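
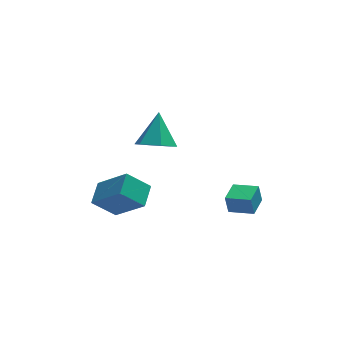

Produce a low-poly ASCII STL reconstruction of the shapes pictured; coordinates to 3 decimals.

solid 
facet normal -0.547 0.519 -0.657
outer loop
vertex -3.958 2.221 -2.284
vertex -3.463 3.285 -1.856
vertex -2.874 2.114 -3.271
endloop
endfacet
facet normal -0.396 -0.852 -0.343
outer loop
vertex -1.737 1.035 -1.904
vertex -3.958 2.221 -2.284
vertex -2.874 2.114 -3.271
endloop
endfacet
facet normal -0.547 0.519 -0.657
outer loop
vertex -2.874 2.114 -3.271
vertex -3.463 3.285 -1.856
vertex -2.379 3.178 -2.843
endloop
endfacet
facet normal 0.738 -0.073 -0.671
outer loop
vertex -2.379 3.178 -2.843
vertex -1.737 1.035 -1.904
vertex -2.874 2.114 -3.271
endloop
endfacet
facet normal -0.738 0.073 0.671
outer loop
vertex -3.958 2.221 -2.284
vertex -2.326 2.206 -0.489
vertex -3.463 3.285 -1.856
endloop
endfacet
facet normal -0.396 -0.852 -0.343
outer loop
vertex -2.821 1.142 -0.917
vertex -3.958 2.221 -2.284
vertex -1.737 1.035 -1.904
endloop
endfacet
facet normal -0.738 0.073 0.671
outer loop
vertex -2.821 1.142 -0.917
vertex -2.326 2.206 -0.489
vertex -3.958 2.221 -2.284
endloop
endfacet
facet normal 0.396 0.852 0.343
outer loop
vertex -3.463 3.285 -1.856
vertex -2.326 2.206 -0.489
vertex -2.379 3.178 -2.843
endloop
endfacet
facet normal 0.738 -0.073 -0.671
outer loop
vertex -1.242 2.099 -1.476
vertex -1.737 1.035 -1.904
vertex -2.379 3.178 -2.843
endloop
endfacet
facet normal 0.396 0.852 0.343
outer loop
vertex -2.379 3.178 -2.843
vertex -2.326 2.206 -0.489
vertex -1.242 2.099 -1.476
endloop
endfacet
facet normal 0.547 -0.519 0.657
outer loop
vertex -1.242 2.099 -1.476
vertex -2.821 1.142 -0.917
vertex -1.737 1.035 -1.904
endloop
endfacet
facet normal 0.547 -0.519 0.657
outer loop
vertex -2.326 2.206 -0.489
vertex -2.821 1.142 -0.917
vertex -1.242 2.099 -1.476
endloop
endfacet
facet normal -0.205 -0.608 -0.767
outer loop
vertex -0.59 0.657 2.341
vertex -1.36 0.327 2.809
vertex -1.441 1.087 2.228
endloop
endfacet
facet normal 0.463 0.853 -0.242
outer loop
vertex -0.59 0.657 2.341
vertex -1.441 1.087 2.228
vertex -1.0 1.393 4.151
endloop
endfacet
facet normal -0.206 -0.608 -0.767
outer loop
vertex -1.441 1.087 2.228
vertex -1.36 0.327 2.809
vertex -2.211 0.757 2.697
endloop
endfacet
facet normal -0.418 0.907 -0.048
outer loop
vertex -1.441 1.087 2.228
vertex -2.211 0.757 2.697
vertex -1.0 1.393 4.151
endloop
endfacet
facet normal -0.206 -0.608 -0.767
outer loop
vertex -2.211 0.757 2.697
vertex -1.36 0.327 2.809
vertex -2.13 -0.003 3.278
endloop
endfacet
facet normal -0.792 0.315 0.522
outer loop
vertex -2.211 0.757 2.697
vertex -2.13 -0.003 3.278
vertex -1.0 1.393 4.151
endloop
endfacet
facet normal -0.205 -0.609 -0.766
outer loop
vertex -2.13 -0.003 3.278
vertex -1.36 0.327 2.809
vertex -1.279 -0.432 3.391
endloop
endfacet
facet normal -0.286 -0.331 0.899
outer loop
vertex -2.13 -0.003 3.278
vertex -1.279 -0.432 3.391
vertex -1.0 1.393 4.151
endloop
endfacet
facet normal -0.205 -0.609 -0.766
outer loop
vertex -1.279 -0.432 3.391
vertex -1.36 0.327 2.809
vertex -0.509 -0.102 2.922
endloop
endfacet
facet normal 0.595 -0.385 0.706
outer loop
vertex -1.279 -0.432 3.391
vertex -0.509 -0.102 2.922
vertex -1.0 1.393 4.151
endloop
endfacet
facet normal -0.205 -0.609 -0.767
outer loop
vertex -0.509 -0.102 2.922
vertex -1.36 0.327 2.809
vertex -0.59 0.657 2.341
endloop
endfacet
facet normal 0.969 0.207 0.135
outer loop
vertex -0.509 -0.102 2.922
vertex -0.59 0.657 2.341
vertex -1.0 1.393 4.151
endloop
endfacet
facet normal -0.523 -0.852 -0.019
outer loop
vertex 2.648 -0.792 -0.722
vertex 1.635 -0.165 -0.935
vertex 2.798 -0.863 -1.647
endloop
endfacet
facet normal 0.837 -0.518 0.176
outer loop
vertex 3.405 0.125 -1.625
vertex 2.648 -0.792 -0.722
vertex 2.798 -0.863 -1.647
endloop
endfacet
facet normal -0.523 -0.852 -0.018
outer loop
vertex 2.798 -0.863 -1.647
vertex 1.635 -0.165 -0.935
vertex 1.785 -0.237 -1.86
endloop
endfacet
facet normal 0.160 -0.076 -0.984
outer loop
vertex 1.785 -0.237 -1.86
vertex 3.405 0.125 -1.625
vertex 2.798 -0.863 -1.647
endloop
endfacet
facet normal -0.160 0.076 0.984
outer loop
vertex 2.648 -0.792 -0.722
vertex 2.242 0.823 -0.913
vertex 1.635 -0.165 -0.935
endloop
endfacet
facet normal 0.837 -0.518 0.176
outer loop
vertex 3.255 0.197 -0.7
vertex 2.648 -0.792 -0.722
vertex 3.405 0.125 -1.625
endloop
endfacet
facet normal -0.160 0.076 0.984
outer loop
vertex 3.255 0.197 -0.7
vertex 2.242 0.823 -0.913
vertex 2.648 -0.792 -0.722
endloop
endfacet
facet normal -0.837 0.518 -0.176
outer loop
vertex 1.635 -0.165 -0.935
vertex 2.242 0.823 -0.913
vertex 1.785 -0.237 -1.86
endloop
endfacet
facet normal 0.160 -0.076 -0.984
outer loop
vertex 2.392 0.752 -1.838
vertex 3.405 0.125 -1.625
vertex 1.785 -0.237 -1.86
endloop
endfacet
facet normal -0.837 0.518 -0.176
outer loop
vertex 1.785 -0.237 -1.86
vertex 2.242 0.823 -0.913
vertex 2.392 0.752 -1.838
endloop
endfacet
facet normal 0.523 0.852 0.019
outer loop
vertex 2.392 0.752 -1.838
vertex 3.255 0.197 -0.7
vertex 3.405 0.125 -1.625
endloop
endfacet
facet normal 0.523 0.852 0.019
outer loop
vertex 2.242 0.823 -0.913
vertex 3.255 0.197 -0.7
vertex 2.392 0.752 -1.838
endloop
endfacet

endsolid


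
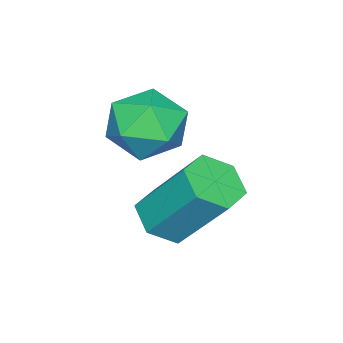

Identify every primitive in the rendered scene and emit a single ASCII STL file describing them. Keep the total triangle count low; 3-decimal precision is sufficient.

solid 
facet normal 0.025 -0.606 -0.795
outer loop
vertex -2.17 2.478 -3.472
vertex -2.472 2.858 -3.771
vertex -1.903 2.883 -3.772
endloop
endfacet
facet normal 0.883 -0.360 0.301
outer loop
vertex -2.17 2.478 -3.472
vertex -1.903 2.883 -3.772
vertex -2.205 3.362 -2.311
endloop
endfacet
facet normal 0.883 -0.360 0.301
outer loop
vertex -2.205 3.362 -2.311
vertex -1.903 2.883 -3.772
vertex -1.938 3.766 -2.611
endloop
endfacet
facet normal -0.023 0.606 0.795
outer loop
vertex -2.205 3.362 -2.311
vertex -1.938 3.766 -2.611
vertex -2.508 3.742 -2.609
endloop
endfacet
facet normal 0.025 -0.604 -0.796
outer loop
vertex -1.903 2.883 -3.772
vertex -2.472 2.858 -3.771
vertex -2.205 3.263 -4.07
endloop
endfacet
facet normal 0.848 0.434 -0.305
outer loop
vertex -1.903 2.883 -3.772
vertex -2.205 3.263 -4.07
vertex -1.938 3.766 -2.611
endloop
endfacet
facet normal 0.848 0.434 -0.305
outer loop
vertex -1.938 3.766 -2.611
vertex -2.205 3.263 -4.07
vertex -2.24 4.146 -2.909
endloop
endfacet
facet normal -0.023 0.606 0.795
outer loop
vertex -1.938 3.766 -2.611
vertex -2.24 4.146 -2.909
vertex -2.508 3.742 -2.609
endloop
endfacet
facet normal 0.025 -0.604 -0.796
outer loop
vertex -2.205 3.263 -4.07
vertex -2.472 2.858 -3.771
vertex -2.775 3.238 -4.069
endloop
endfacet
facet normal -0.036 0.795 -0.606
outer loop
vertex -2.205 3.263 -4.07
vertex -2.775 3.238 -4.069
vertex -2.24 4.146 -2.909
endloop
endfacet
facet normal -0.035 0.795 -0.606
outer loop
vertex -2.24 4.146 -2.909
vertex -2.775 3.238 -4.069
vertex -2.81 4.122 -2.908
endloop
endfacet
facet normal -0.024 0.606 0.795
outer loop
vertex -2.24 4.146 -2.909
vertex -2.81 4.122 -2.908
vertex -2.508 3.742 -2.609
endloop
endfacet
facet normal 0.023 -0.606 -0.795
outer loop
vertex -2.775 3.238 -4.069
vertex -2.472 2.858 -3.771
vertex -3.042 2.834 -3.769
endloop
endfacet
facet normal -0.883 0.360 -0.301
outer loop
vertex -2.775 3.238 -4.069
vertex -3.042 2.834 -3.769
vertex -2.81 4.122 -2.908
endloop
endfacet
facet normal -0.883 0.360 -0.300
outer loop
vertex -2.81 4.122 -2.908
vertex -3.042 2.834 -3.769
vertex -3.077 3.717 -2.608
endloop
endfacet
facet normal -0.025 0.606 0.795
outer loop
vertex -2.81 4.122 -2.908
vertex -3.077 3.717 -2.608
vertex -2.508 3.742 -2.609
endloop
endfacet
facet normal 0.023 -0.606 -0.795
outer loop
vertex -3.042 2.834 -3.769
vertex -2.472 2.858 -3.771
vertex -2.74 2.454 -3.471
endloop
endfacet
facet normal -0.848 -0.434 0.305
outer loop
vertex -3.042 2.834 -3.769
vertex -2.74 2.454 -3.471
vertex -3.077 3.717 -2.608
endloop
endfacet
facet normal -0.848 -0.434 0.305
outer loop
vertex -3.077 3.717 -2.608
vertex -2.74 2.454 -3.471
vertex -2.775 3.337 -2.31
endloop
endfacet
facet normal -0.025 0.604 0.796
outer loop
vertex -3.077 3.717 -2.608
vertex -2.775 3.337 -2.31
vertex -2.508 3.742 -2.609
endloop
endfacet
facet normal 0.024 -0.606 -0.795
outer loop
vertex -2.74 2.454 -3.471
vertex -2.472 2.858 -3.771
vertex -2.17 2.478 -3.472
endloop
endfacet
facet normal 0.035 -0.795 0.606
outer loop
vertex -2.74 2.454 -3.471
vertex -2.17 2.478 -3.472
vertex -2.775 3.337 -2.31
endloop
endfacet
facet normal 0.036 -0.795 0.606
outer loop
vertex -2.775 3.337 -2.31
vertex -2.17 2.478 -3.472
vertex -2.205 3.362 -2.311
endloop
endfacet
facet normal -0.025 0.604 0.796
outer loop
vertex -2.775 3.337 -2.31
vertex -2.205 3.362 -2.311
vertex -2.508 3.742 -2.609
endloop
endfacet
facet normal -0.335 0.358 0.872
outer loop
vertex -3.361 2.7 -1.883
vertex -3.422 2.004 -1.621
vertex -2.785 2.382 -1.531
endloop
endfacet
facet normal 0.111 0.821 0.561
outer loop
vertex -3.361 2.7 -1.883
vertex -2.785 2.382 -1.531
vertex -2.668 2.787 -2.147
endloop
endfacet
facet normal -0.154 0.985 -0.080
outer loop
vertex -3.361 2.7 -1.883
vertex -2.668 2.787 -2.147
vertex -3.233 2.66 -2.618
endloop
endfacet
facet normal -0.765 0.622 -0.167
outer loop
vertex -3.361 2.7 -1.883
vertex -3.233 2.66 -2.618
vertex -3.699 2.175 -2.292
endloop
endfacet
facet normal -0.876 0.235 0.422
outer loop
vertex -3.361 2.7 -1.883
vertex -3.699 2.175 -2.292
vertex -3.422 2.004 -1.621
endloop
endfacet
facet normal 0.736 0.493 0.464
outer loop
vertex -2.668 2.787 -2.147
vertex -2.785 2.382 -1.531
vertex -2.301 2.145 -2.048
endloop
endfacet
facet normal 0.015 -0.255 0.967
outer loop
vertex -2.785 2.382 -1.531
vertex -3.422 2.004 -1.621
vertex -2.767 1.66 -1.722
endloop
endfacet
facet normal -0.858 -0.454 0.239
outer loop
vertex -3.422 2.004 -1.621
vertex -3.699 2.175 -2.292
vertex -3.332 1.533 -2.193
endloop
endfacet
facet normal -0.679 0.172 -0.714
outer loop
vertex -3.699 2.175 -2.292
vertex -3.233 2.66 -2.618
vertex -3.215 1.938 -2.809
endloop
endfacet
facet normal 0.309 0.757 -0.575
outer loop
vertex -3.233 2.66 -2.618
vertex -2.668 2.787 -2.147
vertex -2.578 2.316 -2.719
endloop
endfacet
facet normal 0.765 -0.622 0.167
outer loop
vertex -2.639 1.62 -2.457
vertex -2.301 2.145 -2.048
vertex -2.767 1.66 -1.722
endloop
endfacet
facet normal 0.154 -0.985 0.080
outer loop
vertex -2.639 1.62 -2.457
vertex -2.767 1.66 -1.722
vertex -3.332 1.533 -2.193
endloop
endfacet
facet normal -0.111 -0.821 -0.561
outer loop
vertex -2.639 1.62 -2.457
vertex -3.332 1.533 -2.193
vertex -3.215 1.938 -2.809
endloop
endfacet
facet normal 0.335 -0.358 -0.872
outer loop
vertex -2.639 1.62 -2.457
vertex -3.215 1.938 -2.809
vertex -2.578 2.316 -2.719
endloop
endfacet
facet normal 0.876 -0.235 -0.422
outer loop
vertex -2.639 1.62 -2.457
vertex -2.578 2.316 -2.719
vertex -2.301 2.145 -2.048
endloop
endfacet
facet normal 0.679 -0.172 0.714
outer loop
vertex -2.767 1.66 -1.722
vertex -2.301 2.145 -2.048
vertex -2.785 2.382 -1.531
endloop
endfacet
facet normal -0.309 -0.757 0.575
outer loop
vertex -3.332 1.533 -2.193
vertex -2.767 1.66 -1.722
vertex -3.422 2.004 -1.621
endloop
endfacet
facet normal -0.736 -0.493 -0.464
outer loop
vertex -3.215 1.938 -2.809
vertex -3.332 1.533 -2.193
vertex -3.699 2.175 -2.292
endloop
endfacet
facet normal -0.015 0.255 -0.967
outer loop
vertex -2.578 2.316 -2.719
vertex -3.215 1.938 -2.809
vertex -3.233 2.66 -2.618
endloop
endfacet
facet normal 0.858 0.454 -0.239
outer loop
vertex -2.301 2.145 -2.048
vertex -2.578 2.316 -2.719
vertex -2.668 2.787 -2.147
endloop
endfacet

endsolid


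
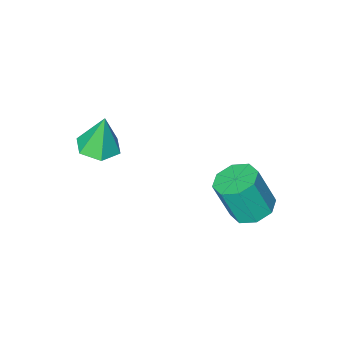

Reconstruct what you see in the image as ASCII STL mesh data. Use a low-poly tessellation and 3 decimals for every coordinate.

solid 
facet normal 0.158 -0.048 -0.986
outer loop
vertex 3.617 -4.149 2.648
vertex 3.075 -3.441 2.527
vertex 3.956 -3.316 2.662
endloop
endfacet
facet normal 0.765 -0.321 0.559
outer loop
vertex 3.617 -4.149 2.648
vertex 3.956 -3.316 2.662
vertex 2.805 -3.359 4.213
endloop
endfacet
facet normal 0.158 -0.048 -0.986
outer loop
vertex 3.956 -3.316 2.662
vertex 3.075 -3.441 2.527
vertex 3.415 -2.607 2.541
endloop
endfacet
facet normal 0.647 0.579 0.496
outer loop
vertex 3.956 -3.316 2.662
vertex 3.415 -2.607 2.541
vertex 2.805 -3.359 4.213
endloop
endfacet
facet normal 0.158 -0.048 -0.986
outer loop
vertex 3.415 -2.607 2.541
vertex 3.075 -3.441 2.527
vertex 2.534 -2.732 2.406
endloop
endfacet
facet normal -0.184 0.920 0.347
outer loop
vertex 3.415 -2.607 2.541
vertex 2.534 -2.732 2.406
vertex 2.805 -3.359 4.213
endloop
endfacet
facet normal 0.159 -0.047 -0.986
outer loop
vertex 2.534 -2.732 2.406
vertex 3.075 -3.441 2.527
vertex 2.194 -3.566 2.391
endloop
endfacet
facet normal -0.896 0.361 0.259
outer loop
vertex 2.534 -2.732 2.406
vertex 2.194 -3.566 2.391
vertex 2.805 -3.359 4.213
endloop
endfacet
facet normal 0.159 -0.048 -0.986
outer loop
vertex 2.194 -3.566 2.391
vertex 3.075 -3.441 2.527
vertex 2.736 -4.274 2.513
endloop
endfacet
facet normal -0.778 -0.540 0.322
outer loop
vertex 2.194 -3.566 2.391
vertex 2.736 -4.274 2.513
vertex 2.805 -3.359 4.213
endloop
endfacet
facet normal 0.158 -0.048 -0.986
outer loop
vertex 2.736 -4.274 2.513
vertex 3.075 -3.441 2.527
vertex 3.617 -4.149 2.648
endloop
endfacet
facet normal 0.053 -0.880 0.472
outer loop
vertex 2.736 -4.274 2.513
vertex 3.617 -4.149 2.648
vertex 2.805 -3.359 4.213
endloop
endfacet
facet normal -0.287 0.249 -0.925
outer loop
vertex -0.69 -0.046 -0.935
vertex -1.501 0.285 -0.594
vertex -0.651 0.65 -0.76
endloop
endfacet
facet normal 0.956 0.020 -0.291
outer loop
vertex -0.69 -0.046 -0.935
vertex -0.651 0.65 -0.76
vertex -0.148 -0.517 0.813
endloop
endfacet
facet normal 0.957 0.020 -0.291
outer loop
vertex -0.148 -0.517 0.813
vertex -0.651 0.65 -0.76
vertex -0.109 0.18 0.989
endloop
endfacet
facet normal 0.287 -0.250 0.925
outer loop
vertex -0.148 -0.517 0.813
vertex -0.109 0.18 0.989
vertex -0.959 -0.185 1.154
endloop
endfacet
facet normal -0.287 0.248 -0.925
outer loop
vertex -0.651 0.65 -0.76
vertex -1.501 0.285 -0.594
vertex -1.11 1.133 -0.488
endloop
endfacet
facet normal 0.715 0.698 -0.034
outer loop
vertex -0.651 0.65 -0.76
vertex -1.11 1.133 -0.488
vertex -0.109 0.18 0.989
endloop
endfacet
facet normal 0.715 0.698 -0.035
outer loop
vertex -0.109 0.18 0.989
vertex -1.11 1.133 -0.488
vertex -0.567 0.663 1.261
endloop
endfacet
facet normal 0.287 -0.249 0.925
outer loop
vertex -0.109 0.18 0.989
vertex -0.567 0.663 1.261
vertex -0.959 -0.185 1.154
endloop
endfacet
facet normal -0.287 0.248 -0.925
outer loop
vertex -1.11 1.133 -0.488
vertex -1.501 0.285 -0.594
vertex -1.798 1.119 -0.278
endloop
endfacet
facet normal 0.055 0.968 0.243
outer loop
vertex -1.11 1.133 -0.488
vertex -1.798 1.119 -0.278
vertex -0.567 0.663 1.261
endloop
endfacet
facet normal 0.055 0.968 0.243
outer loop
vertex -0.567 0.663 1.261
vertex -1.798 1.119 -0.278
vertex -1.255 0.649 1.471
endloop
endfacet
facet normal 0.287 -0.250 0.925
outer loop
vertex -0.567 0.663 1.261
vertex -1.255 0.649 1.471
vertex -0.959 -0.185 1.154
endloop
endfacet
facet normal -0.287 0.248 -0.925
outer loop
vertex -1.798 1.119 -0.278
vertex -1.501 0.285 -0.594
vertex -2.312 0.617 -0.253
endloop
endfacet
facet normal -0.637 0.671 0.378
outer loop
vertex -1.798 1.119 -0.278
vertex -2.312 0.617 -0.253
vertex -1.255 0.649 1.471
endloop
endfacet
facet normal -0.638 0.671 0.378
outer loop
vertex -1.255 0.649 1.471
vertex -2.312 0.617 -0.253
vertex -1.77 0.146 1.495
endloop
endfacet
facet normal 0.287 -0.250 0.925
outer loop
vertex -1.255 0.649 1.471
vertex -1.77 0.146 1.495
vertex -0.959 -0.185 1.154
endloop
endfacet
facet normal -0.287 0.250 -0.925
outer loop
vertex -2.312 0.617 -0.253
vertex -1.501 0.285 -0.594
vertex -2.351 -0.08 -0.429
endloop
endfacet
facet normal -0.956 -0.020 0.291
outer loop
vertex -2.312 0.617 -0.253
vertex -2.351 -0.08 -0.429
vertex -1.77 0.146 1.495
endloop
endfacet
facet normal -0.956 -0.020 0.291
outer loop
vertex -1.77 0.146 1.495
vertex -2.351 -0.08 -0.429
vertex -1.809 -0.55 1.32
endloop
endfacet
facet normal 0.287 -0.249 0.925
outer loop
vertex -1.77 0.146 1.495
vertex -1.809 -0.55 1.32
vertex -0.959 -0.185 1.154
endloop
endfacet
facet normal -0.287 0.249 -0.925
outer loop
vertex -2.351 -0.08 -0.429
vertex -1.501 0.285 -0.594
vertex -1.893 -0.563 -0.701
endloop
endfacet
facet normal -0.716 -0.698 0.034
outer loop
vertex -2.351 -0.08 -0.429
vertex -1.893 -0.563 -0.701
vertex -1.809 -0.55 1.32
endloop
endfacet
facet normal -0.715 -0.699 0.034
outer loop
vertex -1.809 -0.55 1.32
vertex -1.893 -0.563 -0.701
vertex -1.35 -1.033 1.048
endloop
endfacet
facet normal 0.287 -0.248 0.925
outer loop
vertex -1.809 -0.55 1.32
vertex -1.35 -1.033 1.048
vertex -0.959 -0.185 1.154
endloop
endfacet
facet normal -0.287 0.250 -0.925
outer loop
vertex -1.893 -0.563 -0.701
vertex -1.501 0.285 -0.594
vertex -1.205 -0.549 -0.911
endloop
endfacet
facet normal -0.055 -0.968 -0.243
outer loop
vertex -1.893 -0.563 -0.701
vertex -1.205 -0.549 -0.911
vertex -1.35 -1.033 1.048
endloop
endfacet
facet normal -0.055 -0.968 -0.243
outer loop
vertex -1.35 -1.033 1.048
vertex -1.205 -0.549 -0.911
vertex -0.662 -1.019 0.838
endloop
endfacet
facet normal 0.287 -0.248 0.925
outer loop
vertex -1.35 -1.033 1.048
vertex -0.662 -1.019 0.838
vertex -0.959 -0.185 1.154
endloop
endfacet
facet normal -0.287 0.250 -0.925
outer loop
vertex -1.205 -0.549 -0.911
vertex -1.501 0.285 -0.594
vertex -0.69 -0.046 -0.935
endloop
endfacet
facet normal 0.638 -0.671 -0.378
outer loop
vertex -1.205 -0.549 -0.911
vertex -0.69 -0.046 -0.935
vertex -0.662 -1.019 0.838
endloop
endfacet
facet normal 0.637 -0.671 -0.378
outer loop
vertex -0.662 -1.019 0.838
vertex -0.69 -0.046 -0.935
vertex -0.148 -0.517 0.813
endloop
endfacet
facet normal 0.287 -0.248 0.925
outer loop
vertex -0.662 -1.019 0.838
vertex -0.148 -0.517 0.813
vertex -0.959 -0.185 1.154
endloop
endfacet

endsolid


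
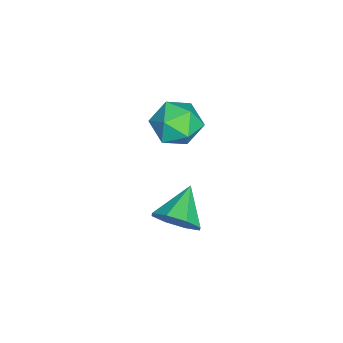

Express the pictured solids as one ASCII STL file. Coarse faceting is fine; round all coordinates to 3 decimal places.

solid 
facet normal 0.412 0.850 -0.328
outer loop
vertex -0.291 0.573 2.037
vertex -0.845 1.174 2.899
vertex 0.237 0.723 3.091
endloop
endfacet
facet normal 0.838 0.292 -0.461
outer loop
vertex -0.291 0.573 2.037
vertex 0.237 0.723 3.091
vertex 0.3 -0.328 2.539
endloop
endfacet
facet normal 0.474 -0.171 -0.864
outer loop
vertex -0.291 0.573 2.037
vertex 0.3 -0.328 2.539
vertex -0.743 -0.525 2.006
endloop
endfacet
facet normal -0.177 0.100 -0.979
outer loop
vertex -0.291 0.573 2.037
vertex -0.743 -0.525 2.006
vertex -1.451 0.403 2.229
endloop
endfacet
facet normal -0.214 0.731 -0.648
outer loop
vertex -0.291 0.573 2.037
vertex -1.451 0.403 2.229
vertex -0.845 1.174 2.899
endloop
endfacet
facet normal 0.987 -0.025 0.160
outer loop
vertex 0.3 -0.328 2.539
vertex 0.237 0.723 3.091
vertex 0.111 -0.283 3.711
endloop
endfacet
facet normal 0.299 0.877 0.377
outer loop
vertex 0.237 0.723 3.091
vertex -0.845 1.174 2.899
vertex -0.597 0.645 3.934
endloop
endfacet
facet normal -0.715 0.685 -0.142
outer loop
vertex -0.845 1.174 2.899
vertex -1.451 0.403 2.229
vertex -1.64 0.448 3.401
endloop
endfacet
facet normal -0.654 -0.336 -0.678
outer loop
vertex -1.451 0.403 2.229
vertex -0.743 -0.525 2.006
vertex -1.577 -0.603 2.849
endloop
endfacet
facet normal 0.397 -0.775 -0.491
outer loop
vertex -0.743 -0.525 2.006
vertex 0.3 -0.328 2.539
vertex -0.495 -1.054 3.041
endloop
endfacet
facet normal 0.177 -0.100 0.979
outer loop
vertex -1.049 -0.453 3.903
vertex 0.111 -0.283 3.711
vertex -0.597 0.645 3.934
endloop
endfacet
facet normal -0.474 0.171 0.864
outer loop
vertex -1.049 -0.453 3.903
vertex -0.597 0.645 3.934
vertex -1.64 0.448 3.401
endloop
endfacet
facet normal -0.838 -0.292 0.461
outer loop
vertex -1.049 -0.453 3.903
vertex -1.64 0.448 3.401
vertex -1.577 -0.603 2.849
endloop
endfacet
facet normal -0.412 -0.850 0.328
outer loop
vertex -1.049 -0.453 3.903
vertex -1.577 -0.603 2.849
vertex -0.495 -1.054 3.041
endloop
endfacet
facet normal 0.214 -0.731 0.648
outer loop
vertex -1.049 -0.453 3.903
vertex -0.495 -1.054 3.041
vertex 0.111 -0.283 3.711
endloop
endfacet
facet normal 0.654 0.336 0.678
outer loop
vertex -0.597 0.645 3.934
vertex 0.111 -0.283 3.711
vertex 0.237 0.723 3.091
endloop
endfacet
facet normal -0.397 0.775 0.491
outer loop
vertex -1.64 0.448 3.401
vertex -0.597 0.645 3.934
vertex -0.845 1.174 2.899
endloop
endfacet
facet normal -0.987 0.025 -0.160
outer loop
vertex -1.577 -0.603 2.849
vertex -1.64 0.448 3.401
vertex -1.451 0.403 2.229
endloop
endfacet
facet normal -0.299 -0.877 -0.377
outer loop
vertex -0.495 -1.054 3.041
vertex -1.577 -0.603 2.849
vertex -0.743 -0.525 2.006
endloop
endfacet
facet normal 0.715 -0.685 0.142
outer loop
vertex 0.111 -0.283 3.711
vertex -0.495 -1.054 3.041
vertex 0.3 -0.328 2.539
endloop
endfacet
facet normal 0.851 -0.155 -0.501
outer loop
vertex 4.872 0.844 2.844
vertex 4.392 1.107 1.948
vertex 4.923 1.631 2.688
endloop
endfacet
facet normal 0.036 0.192 0.981
outer loop
vertex 4.872 0.844 2.844
vertex 4.923 1.631 2.688
vertex 2.928 1.373 2.812
endloop
endfacet
facet normal 0.851 -0.154 -0.502
outer loop
vertex 4.923 1.631 2.688
vertex 4.392 1.107 1.948
vertex 4.662 2.111 2.098
endloop
endfacet
facet normal -0.058 0.762 0.645
outer loop
vertex 4.923 1.631 2.688
vertex 4.662 2.111 2.098
vertex 2.928 1.373 2.812
endloop
endfacet
facet normal 0.851 -0.154 -0.502
outer loop
vertex 4.662 2.111 2.098
vertex 4.392 1.107 1.948
vertex 4.243 2.003 1.421
endloop
endfacet
facet normal -0.363 0.928 0.077
outer loop
vertex 4.662 2.111 2.098
vertex 4.243 2.003 1.421
vertex 2.928 1.373 2.812
endloop
endfacet
facet normal 0.851 -0.154 -0.502
outer loop
vertex 4.243 2.003 1.421
vertex 4.392 1.107 1.948
vertex 3.912 1.37 1.053
endloop
endfacet
facet normal -0.701 0.595 -0.393
outer loop
vertex 4.243 2.003 1.421
vertex 3.912 1.37 1.053
vertex 2.928 1.373 2.812
endloop
endfacet
facet normal 0.851 -0.155 -0.502
outer loop
vertex 3.912 1.37 1.053
vertex 4.392 1.107 1.948
vertex 3.861 0.584 1.209
endloop
endfacet
facet normal -0.872 -0.040 -0.488
outer loop
vertex 3.912 1.37 1.053
vertex 3.861 0.584 1.209
vertex 2.928 1.373 2.812
endloop
endfacet
facet normal 0.851 -0.154 -0.502
outer loop
vertex 3.861 0.584 1.209
vertex 4.392 1.107 1.948
vertex 4.122 0.104 1.799
endloop
endfacet
facet normal -0.778 -0.610 -0.152
outer loop
vertex 3.861 0.584 1.209
vertex 4.122 0.104 1.799
vertex 2.928 1.373 2.812
endloop
endfacet
facet normal 0.851 -0.154 -0.502
outer loop
vertex 4.122 0.104 1.799
vertex 4.392 1.107 1.948
vertex 4.541 0.212 2.476
endloop
endfacet
facet normal -0.472 -0.777 0.416
outer loop
vertex 4.122 0.104 1.799
vertex 4.541 0.212 2.476
vertex 2.928 1.373 2.812
endloop
endfacet
facet normal 0.851 -0.154 -0.501
outer loop
vertex 4.541 0.212 2.476
vertex 4.392 1.107 1.948
vertex 4.872 0.844 2.844
endloop
endfacet
facet normal -0.136 -0.445 0.885
outer loop
vertex 4.541 0.212 2.476
vertex 4.872 0.844 2.844
vertex 2.928 1.373 2.812
endloop
endfacet

endsolid


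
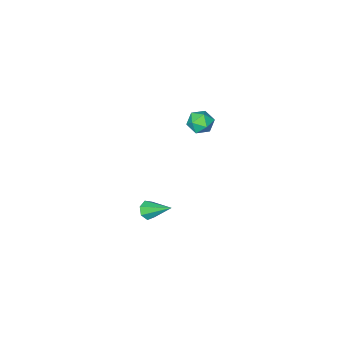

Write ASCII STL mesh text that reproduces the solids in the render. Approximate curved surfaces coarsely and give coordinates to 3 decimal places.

solid 
facet normal 0.276 -0.774 -0.569
outer loop
vertex -0.438 -4.241 -2.177
vertex -0.789 -4.103 -2.535
vertex -0.292 -3.956 -2.494
endloop
endfacet
facet normal 0.784 0.236 0.574
outer loop
vertex -0.438 -4.241 -2.177
vertex -0.292 -3.956 -2.494
vertex -1.211 -2.917 -1.665
endloop
endfacet
facet normal 0.276 -0.775 -0.569
outer loop
vertex -0.292 -3.956 -2.494
vertex -0.789 -4.103 -2.535
vertex -0.52 -3.781 -2.843
endloop
endfacet
facet normal 0.702 0.705 -0.105
outer loop
vertex -0.292 -3.956 -2.494
vertex -0.52 -3.781 -2.843
vertex -1.211 -2.917 -1.665
endloop
endfacet
facet normal 0.275 -0.775 -0.569
outer loop
vertex -0.52 -3.781 -2.843
vertex -0.789 -4.103 -2.535
vertex -0.951 -3.849 -2.959
endloop
endfacet
facet normal 0.028 0.814 -0.581
outer loop
vertex -0.52 -3.781 -2.843
vertex -0.951 -3.849 -2.959
vertex -1.211 -2.917 -1.665
endloop
endfacet
facet normal 0.275 -0.775 -0.569
outer loop
vertex -0.951 -3.849 -2.959
vertex -0.789 -4.103 -2.535
vertex -1.26 -4.108 -2.756
endloop
endfacet
facet normal -0.726 0.481 -0.492
outer loop
vertex -0.951 -3.849 -2.959
vertex -1.26 -4.108 -2.756
vertex -1.211 -2.917 -1.665
endloop
endfacet
facet normal 0.275 -0.774 -0.570
outer loop
vertex -1.26 -4.108 -2.756
vertex -0.789 -4.103 -2.535
vertex -1.214 -4.363 -2.387
endloop
endfacet
facet normal -0.995 -0.044 0.093
outer loop
vertex -1.26 -4.108 -2.756
vertex -1.214 -4.363 -2.387
vertex -1.211 -2.917 -1.665
endloop
endfacet
facet normal 0.276 -0.775 -0.568
outer loop
vertex -1.214 -4.363 -2.387
vertex -0.789 -4.103 -2.535
vertex -0.849 -4.422 -2.129
endloop
endfacet
facet normal -0.576 -0.364 0.732
outer loop
vertex -1.214 -4.363 -2.387
vertex -0.849 -4.422 -2.129
vertex -1.211 -2.917 -1.665
endloop
endfacet
facet normal 0.275 -0.775 -0.569
outer loop
vertex -0.849 -4.422 -2.129
vertex -0.789 -4.103 -2.535
vertex -0.438 -4.241 -2.177
endloop
endfacet
facet normal 0.216 -0.240 0.946
outer loop
vertex -0.849 -4.422 -2.129
vertex -0.438 -4.241 -2.177
vertex -1.211 -2.917 -1.665
endloop
endfacet
facet normal -0.282 0.738 0.613
outer loop
vertex -3.152 -2.389 3.945
vertex -2.718 -2.6 4.399
vertex -2.533 -2.153 3.946
endloop
endfacet
facet normal -0.355 0.932 -0.069
outer loop
vertex -3.152 -2.389 3.945
vertex -2.533 -2.153 3.946
vertex -2.828 -2.308 3.373
endloop
endfacet
facet normal -0.796 0.467 -0.385
outer loop
vertex -3.152 -2.389 3.945
vertex -2.828 -2.308 3.373
vertex -3.195 -2.851 3.473
endloop
endfacet
facet normal -0.995 -0.013 0.103
outer loop
vertex -3.152 -2.389 3.945
vertex -3.195 -2.851 3.473
vertex -3.127 -3.031 4.106
endloop
endfacet
facet normal -0.678 0.154 0.719
outer loop
vertex -3.152 -2.389 3.945
vertex -3.127 -3.031 4.106
vertex -2.718 -2.6 4.399
endloop
endfacet
facet normal 0.284 0.879 -0.384
outer loop
vertex -2.828 -2.308 3.373
vertex -2.533 -2.153 3.946
vertex -2.193 -2.469 3.474
endloop
endfacet
facet normal 0.402 0.565 0.721
outer loop
vertex -2.533 -2.153 3.946
vertex -2.718 -2.6 4.399
vertex -2.125 -2.649 4.107
endloop
endfacet
facet normal -0.239 -0.381 0.893
outer loop
vertex -2.718 -2.6 4.399
vertex -3.127 -3.031 4.106
vertex -2.492 -3.192 4.207
endloop
endfacet
facet normal -0.751 -0.652 -0.105
outer loop
vertex -3.127 -3.031 4.106
vertex -3.195 -2.851 3.473
vertex -2.787 -3.347 3.634
endloop
endfacet
facet normal -0.430 0.126 -0.894
outer loop
vertex -3.195 -2.851 3.473
vertex -2.828 -2.308 3.373
vertex -2.602 -2.9 3.181
endloop
endfacet
facet normal 0.995 0.013 -0.103
outer loop
vertex -2.168 -3.111 3.635
vertex -2.193 -2.469 3.474
vertex -2.125 -2.649 4.107
endloop
endfacet
facet normal 0.796 -0.467 0.385
outer loop
vertex -2.168 -3.111 3.635
vertex -2.125 -2.649 4.107
vertex -2.492 -3.192 4.207
endloop
endfacet
facet normal 0.355 -0.932 0.069
outer loop
vertex -2.168 -3.111 3.635
vertex -2.492 -3.192 4.207
vertex -2.787 -3.347 3.634
endloop
endfacet
facet normal 0.282 -0.738 -0.613
outer loop
vertex -2.168 -3.111 3.635
vertex -2.787 -3.347 3.634
vertex -2.602 -2.9 3.181
endloop
endfacet
facet normal 0.678 -0.154 -0.719
outer loop
vertex -2.168 -3.111 3.635
vertex -2.602 -2.9 3.181
vertex -2.193 -2.469 3.474
endloop
endfacet
facet normal 0.751 0.652 0.105
outer loop
vertex -2.125 -2.649 4.107
vertex -2.193 -2.469 3.474
vertex -2.533 -2.153 3.946
endloop
endfacet
facet normal 0.430 -0.126 0.894
outer loop
vertex -2.492 -3.192 4.207
vertex -2.125 -2.649 4.107
vertex -2.718 -2.6 4.399
endloop
endfacet
facet normal -0.284 -0.879 0.384
outer loop
vertex -2.787 -3.347 3.634
vertex -2.492 -3.192 4.207
vertex -3.127 -3.031 4.106
endloop
endfacet
facet normal -0.402 -0.565 -0.721
outer loop
vertex -2.602 -2.9 3.181
vertex -2.787 -3.347 3.634
vertex -3.195 -2.851 3.473
endloop
endfacet
facet normal 0.239 0.381 -0.893
outer loop
vertex -2.193 -2.469 3.474
vertex -2.602 -2.9 3.181
vertex -2.828 -2.308 3.373
endloop
endfacet

endsolid


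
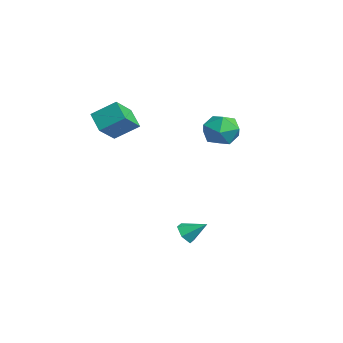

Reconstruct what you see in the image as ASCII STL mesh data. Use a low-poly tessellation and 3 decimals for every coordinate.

solid 
facet normal -0.966 -0.227 0.124
outer loop
vertex -2.621 4.044 1.404
vertex -2.38 2.971 1.313
vertex -2.367 3.457 2.304
endloop
endfacet
facet normal -0.799 0.375 0.470
outer loop
vertex -2.621 4.044 1.404
vertex -2.367 3.457 2.304
vertex -1.963 4.477 2.178
endloop
endfacet
facet normal -0.543 0.840 -0.008
outer loop
vertex -2.621 4.044 1.404
vertex -1.963 4.477 2.178
vertex -1.726 4.62 1.109
endloop
endfacet
facet normal -0.551 0.525 -0.648
outer loop
vertex -2.621 4.044 1.404
vertex -1.726 4.62 1.109
vertex -1.984 3.689 0.575
endloop
endfacet
facet normal -0.813 -0.134 -0.567
outer loop
vertex -2.621 4.044 1.404
vertex -1.984 3.689 0.575
vertex -2.38 2.971 1.313
endloop
endfacet
facet normal -0.278 0.225 0.934
outer loop
vertex -1.963 4.477 2.178
vertex -2.367 3.457 2.304
vertex -1.316 3.671 2.565
endloop
endfacet
facet normal -0.548 -0.748 0.374
outer loop
vertex -2.367 3.457 2.304
vertex -2.38 2.971 1.313
vertex -1.574 2.74 2.031
endloop
endfacet
facet normal -0.301 -0.598 -0.743
outer loop
vertex -2.38 2.971 1.313
vertex -1.984 3.689 0.575
vertex -1.337 2.883 0.962
endloop
endfacet
facet normal 0.122 0.468 -0.875
outer loop
vertex -1.984 3.689 0.575
vertex -1.726 4.62 1.109
vertex -0.933 3.903 0.836
endloop
endfacet
facet normal 0.137 0.977 0.161
outer loop
vertex -1.726 4.62 1.109
vertex -1.963 4.477 2.178
vertex -0.92 4.389 1.827
endloop
endfacet
facet normal 0.551 -0.525 0.648
outer loop
vertex -0.679 3.316 1.736
vertex -1.316 3.671 2.565
vertex -1.574 2.74 2.031
endloop
endfacet
facet normal 0.543 -0.840 0.008
outer loop
vertex -0.679 3.316 1.736
vertex -1.574 2.74 2.031
vertex -1.337 2.883 0.962
endloop
endfacet
facet normal 0.799 -0.375 -0.470
outer loop
vertex -0.679 3.316 1.736
vertex -1.337 2.883 0.962
vertex -0.933 3.903 0.836
endloop
endfacet
facet normal 0.966 0.227 -0.124
outer loop
vertex -0.679 3.316 1.736
vertex -0.933 3.903 0.836
vertex -0.92 4.389 1.827
endloop
endfacet
facet normal 0.813 0.134 0.567
outer loop
vertex -0.679 3.316 1.736
vertex -0.92 4.389 1.827
vertex -1.316 3.671 2.565
endloop
endfacet
facet normal -0.122 -0.468 0.875
outer loop
vertex -1.574 2.74 2.031
vertex -1.316 3.671 2.565
vertex -2.367 3.457 2.304
endloop
endfacet
facet normal -0.137 -0.977 -0.161
outer loop
vertex -1.337 2.883 0.962
vertex -1.574 2.74 2.031
vertex -2.38 2.971 1.313
endloop
endfacet
facet normal 0.278 -0.225 -0.934
outer loop
vertex -0.933 3.903 0.836
vertex -1.337 2.883 0.962
vertex -1.984 3.689 0.575
endloop
endfacet
facet normal 0.548 0.748 -0.374
outer loop
vertex -0.92 4.389 1.827
vertex -0.933 3.903 0.836
vertex -1.726 4.62 1.109
endloop
endfacet
facet normal 0.301 0.598 0.743
outer loop
vertex -1.316 3.671 2.565
vertex -0.92 4.389 1.827
vertex -1.963 4.477 2.178
endloop
endfacet
facet normal -0.784 -0.153 0.602
outer loop
vertex -1.672 -2.877 3.17
vertex -1.256 -1.695 4.012
vertex -2.535 -1.943 2.284
endloop
endfacet
facet normal -0.275 -0.783 -0.558
outer loop
vertex -1.524 -1.745 1.508
vertex -1.672 -2.877 3.17
vertex -2.535 -1.943 2.284
endloop
endfacet
facet normal -0.784 -0.153 0.602
outer loop
vertex -2.535 -1.943 2.284
vertex -1.256 -1.695 4.012
vertex -2.119 -0.76 3.126
endloop
endfacet
facet normal -0.557 0.603 -0.572
outer loop
vertex -2.119 -0.76 3.126
vertex -1.524 -1.745 1.508
vertex -2.535 -1.943 2.284
endloop
endfacet
facet normal 0.557 -0.603 0.571
outer loop
vertex -1.672 -2.877 3.17
vertex -0.245 -1.497 3.236
vertex -1.256 -1.695 4.012
endloop
endfacet
facet normal -0.276 -0.783 -0.558
outer loop
vertex -0.661 -2.68 2.394
vertex -1.672 -2.877 3.17
vertex -1.524 -1.745 1.508
endloop
endfacet
facet normal 0.556 -0.603 0.572
outer loop
vertex -0.661 -2.68 2.394
vertex -0.245 -1.497 3.236
vertex -1.672 -2.877 3.17
endloop
endfacet
facet normal 0.275 0.783 0.558
outer loop
vertex -1.256 -1.695 4.012
vertex -0.245 -1.497 3.236
vertex -2.119 -0.76 3.126
endloop
endfacet
facet normal -0.556 0.603 -0.572
outer loop
vertex -1.108 -0.563 2.35
vertex -1.524 -1.745 1.508
vertex -2.119 -0.76 3.126
endloop
endfacet
facet normal 0.275 0.783 0.557
outer loop
vertex -2.119 -0.76 3.126
vertex -0.245 -1.497 3.236
vertex -1.108 -0.563 2.35
endloop
endfacet
facet normal 0.784 0.153 -0.602
outer loop
vertex -1.108 -0.563 2.35
vertex -0.661 -2.68 2.394
vertex -1.524 -1.745 1.508
endloop
endfacet
facet normal 0.784 0.153 -0.602
outer loop
vertex -0.245 -1.497 3.236
vertex -0.661 -2.68 2.394
vertex -1.108 -0.563 2.35
endloop
endfacet
facet normal -0.397 -0.730 -0.556
outer loop
vertex 3.119 0.369 -3.475
vertex 2.541 0.724 -3.528
vertex 3.034 0.807 -3.989
endloop
endfacet
facet normal 0.992 0.102 -0.077
outer loop
vertex 3.119 0.369 -3.475
vertex 3.034 0.807 -3.989
vertex 3.039 1.636 -2.832
endloop
endfacet
facet normal -0.398 -0.729 -0.557
outer loop
vertex 3.034 0.807 -3.989
vertex 2.541 0.724 -3.528
vertex 2.456 1.162 -4.041
endloop
endfacet
facet normal 0.483 0.711 -0.511
outer loop
vertex 3.034 0.807 -3.989
vertex 2.456 1.162 -4.041
vertex 3.039 1.636 -2.832
endloop
endfacet
facet normal -0.398 -0.729 -0.556
outer loop
vertex 2.456 1.162 -4.041
vertex 2.541 0.724 -3.528
vertex 1.964 1.079 -3.58
endloop
endfacet
facet normal -0.340 0.920 -0.197
outer loop
vertex 2.456 1.162 -4.041
vertex 1.964 1.079 -3.58
vertex 3.039 1.636 -2.832
endloop
endfacet
facet normal -0.399 -0.729 -0.556
outer loop
vertex 1.964 1.079 -3.58
vertex 2.541 0.724 -3.528
vertex 2.048 0.641 -3.066
endloop
endfacet
facet normal -0.653 0.521 0.550
outer loop
vertex 1.964 1.079 -3.58
vertex 2.048 0.641 -3.066
vertex 3.039 1.636 -2.832
endloop
endfacet
facet normal -0.398 -0.730 -0.556
outer loop
vertex 2.048 0.641 -3.066
vertex 2.541 0.724 -3.528
vertex 2.626 0.286 -3.014
endloop
endfacet
facet normal -0.143 -0.089 0.986
outer loop
vertex 2.048 0.641 -3.066
vertex 2.626 0.286 -3.014
vertex 3.039 1.636 -2.832
endloop
endfacet
facet normal -0.397 -0.730 -0.556
outer loop
vertex 2.626 0.286 -3.014
vertex 2.541 0.724 -3.528
vertex 3.119 0.369 -3.475
endloop
endfacet
facet normal 0.678 -0.298 0.672
outer loop
vertex 2.626 0.286 -3.014
vertex 3.119 0.369 -3.475
vertex 3.039 1.636 -2.832
endloop
endfacet

endsolid


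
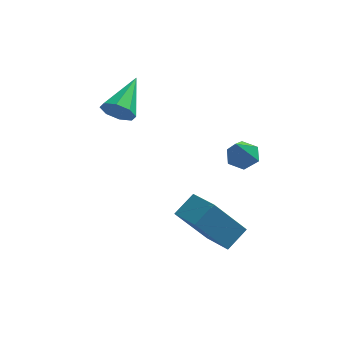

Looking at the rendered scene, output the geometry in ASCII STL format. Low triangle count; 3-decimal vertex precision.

solid 
facet normal 0.130 0.539 -0.832
outer loop
vertex 2.736 -1.464 1.746
vertex 2.19 -1.787 1.451
vertex 2.092 -1.199 1.817
endloop
endfacet
facet normal 0.304 0.525 0.795
outer loop
vertex 2.736 -1.464 1.746
vertex 2.092 -1.199 1.817
vertex 1.97 -2.693 2.849
endloop
endfacet
facet normal 0.130 0.539 -0.832
outer loop
vertex 2.092 -1.199 1.817
vertex 2.19 -1.787 1.451
vertex 1.546 -1.522 1.522
endloop
endfacet
facet normal -0.620 0.480 0.621
outer loop
vertex 2.092 -1.199 1.817
vertex 1.546 -1.522 1.522
vertex 1.97 -2.693 2.849
endloop
endfacet
facet normal 0.130 0.539 -0.832
outer loop
vertex 1.546 -1.522 1.522
vertex 2.19 -1.787 1.451
vertex 1.643 -2.11 1.156
endloop
endfacet
facet normal -0.968 -0.227 0.109
outer loop
vertex 1.546 -1.522 1.522
vertex 1.643 -2.11 1.156
vertex 1.97 -2.693 2.849
endloop
endfacet
facet normal 0.131 0.539 -0.832
outer loop
vertex 1.643 -2.11 1.156
vertex 2.19 -1.787 1.451
vertex 2.287 -2.376 1.085
endloop
endfacet
facet normal -0.393 -0.890 -0.231
outer loop
vertex 1.643 -2.11 1.156
vertex 2.287 -2.376 1.085
vertex 1.97 -2.693 2.849
endloop
endfacet
facet normal 0.131 0.539 -0.832
outer loop
vertex 2.287 -2.376 1.085
vertex 2.19 -1.787 1.451
vertex 2.833 -2.053 1.38
endloop
endfacet
facet normal 0.531 -0.846 -0.057
outer loop
vertex 2.287 -2.376 1.085
vertex 2.833 -2.053 1.38
vertex 1.97 -2.693 2.849
endloop
endfacet
facet normal 0.131 0.539 -0.832
outer loop
vertex 2.833 -2.053 1.38
vertex 2.19 -1.787 1.451
vertex 2.736 -1.464 1.746
endloop
endfacet
facet normal 0.879 -0.139 0.456
outer loop
vertex 2.833 -2.053 1.38
vertex 2.736 -1.464 1.746
vertex 1.97 -2.693 2.849
endloop
endfacet
facet normal -0.250 -0.879 -0.406
outer loop
vertex -2.413 0.005 1.698
vertex -2.949 -0.099 2.254
vertex -2.947 0.227 1.546
endloop
endfacet
facet normal 0.437 0.579 -0.688
outer loop
vertex -2.413 0.005 1.698
vertex -2.947 0.227 1.546
vertex -2.451 1.659 3.066
endloop
endfacet
facet normal -0.249 -0.880 -0.406
outer loop
vertex -2.947 0.227 1.546
vertex -2.949 -0.099 2.254
vertex -3.482 0.257 1.809
endloop
endfacet
facet normal -0.261 0.744 -0.616
outer loop
vertex -2.947 0.227 1.546
vertex -3.482 0.257 1.809
vertex -2.451 1.659 3.066
endloop
endfacet
facet normal -0.249 -0.880 -0.405
outer loop
vertex -3.482 0.257 1.809
vertex -2.949 -0.099 2.254
vertex -3.705 0.079 2.333
endloop
endfacet
facet normal -0.756 0.647 -0.102
outer loop
vertex -3.482 0.257 1.809
vertex -3.705 0.079 2.333
vertex -2.451 1.659 3.066
endloop
endfacet
facet normal -0.249 -0.879 -0.406
outer loop
vertex -3.705 0.079 2.333
vertex -2.949 -0.099 2.254
vertex -3.486 -0.204 2.811
endloop
endfacet
facet normal -0.759 0.346 0.552
outer loop
vertex -3.705 0.079 2.333
vertex -3.486 -0.204 2.811
vertex -2.451 1.659 3.066
endloop
endfacet
facet normal -0.249 -0.880 -0.406
outer loop
vertex -3.486 -0.204 2.811
vertex -2.949 -0.099 2.254
vertex -2.952 -0.425 2.963
endloop
endfacet
facet normal -0.267 0.017 0.963
outer loop
vertex -3.486 -0.204 2.811
vertex -2.952 -0.425 2.963
vertex -2.451 1.659 3.066
endloop
endfacet
facet normal -0.250 -0.879 -0.405
outer loop
vertex -2.952 -0.425 2.963
vertex -2.949 -0.099 2.254
vertex -2.417 -0.456 2.7
endloop
endfacet
facet normal 0.429 -0.147 0.891
outer loop
vertex -2.952 -0.425 2.963
vertex -2.417 -0.456 2.7
vertex -2.451 1.659 3.066
endloop
endfacet
facet normal -0.250 -0.879 -0.406
outer loop
vertex -2.417 -0.456 2.7
vertex -2.949 -0.099 2.254
vertex -2.194 -0.277 2.175
endloop
endfacet
facet normal 0.925 -0.050 0.376
outer loop
vertex -2.417 -0.456 2.7
vertex -2.194 -0.277 2.175
vertex -2.451 1.659 3.066
endloop
endfacet
facet normal -0.250 -0.879 -0.405
outer loop
vertex -2.194 -0.277 2.175
vertex -2.949 -0.099 2.254
vertex -2.413 0.005 1.698
endloop
endfacet
facet normal 0.927 0.251 -0.278
outer loop
vertex -2.194 -0.277 2.175
vertex -2.413 0.005 1.698
vertex -2.451 1.659 3.066
endloop
endfacet
facet normal -0.602 0.746 -0.283
outer loop
vertex -0.237 -3.773 -0.685
vertex 0.403 -3.019 -0.06
vertex 0.995 -3.419 -2.373
endloop
endfacet
facet normal -0.547 -0.644 -0.534
outer loop
vertex 1.917 -4.561 -1.94
vertex -0.237 -3.773 -0.685
vertex 0.995 -3.419 -2.373
endloop
endfacet
facet normal -0.602 0.747 -0.283
outer loop
vertex 0.995 -3.419 -2.373
vertex 0.403 -3.019 -0.06
vertex 1.636 -2.665 -1.748
endloop
endfacet
facet normal 0.581 0.167 -0.797
outer loop
vertex 1.636 -2.665 -1.748
vertex 1.917 -4.561 -1.94
vertex 0.995 -3.419 -2.373
endloop
endfacet
facet normal -0.581 -0.167 0.797
outer loop
vertex -0.237 -3.773 -0.685
vertex 1.325 -4.161 0.373
vertex 0.403 -3.019 -0.06
endloop
endfacet
facet normal -0.547 -0.644 -0.535
outer loop
vertex 0.684 -4.915 -0.252
vertex -0.237 -3.773 -0.685
vertex 1.917 -4.561 -1.94
endloop
endfacet
facet normal -0.581 -0.166 0.797
outer loop
vertex 0.684 -4.915 -0.252
vertex 1.325 -4.161 0.373
vertex -0.237 -3.773 -0.685
endloop
endfacet
facet normal 0.547 0.644 0.535
outer loop
vertex 0.403 -3.019 -0.06
vertex 1.325 -4.161 0.373
vertex 1.636 -2.665 -1.748
endloop
endfacet
facet normal 0.581 0.167 -0.796
outer loop
vertex 2.557 -3.807 -1.315
vertex 1.917 -4.561 -1.94
vertex 1.636 -2.665 -1.748
endloop
endfacet
facet normal 0.547 0.644 0.535
outer loop
vertex 1.636 -2.665 -1.748
vertex 1.325 -4.161 0.373
vertex 2.557 -3.807 -1.315
endloop
endfacet
facet normal 0.602 -0.746 0.283
outer loop
vertex 2.557 -3.807 -1.315
vertex 0.684 -4.915 -0.252
vertex 1.917 -4.561 -1.94
endloop
endfacet
facet normal 0.602 -0.747 0.283
outer loop
vertex 1.325 -4.161 0.373
vertex 0.684 -4.915 -0.252
vertex 2.557 -3.807 -1.315
endloop
endfacet

endsolid


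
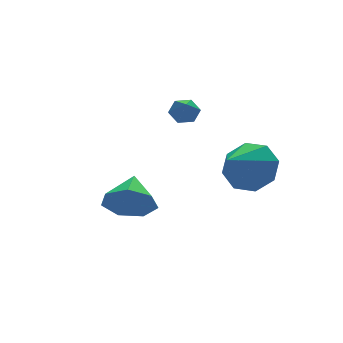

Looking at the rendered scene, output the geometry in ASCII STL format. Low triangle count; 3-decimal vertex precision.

solid 
facet normal 0.365 0.730 -0.578
outer loop
vertex 0.766 1.346 -0.695
vertex 0.399 1.186 -1.129
vertex 0.228 1.587 -0.731
endloop
endfacet
facet normal 0.078 0.315 0.946
outer loop
vertex 0.766 1.346 -0.695
vertex 0.228 1.587 -0.731
vertex -0.219 -0.046 -0.151
endloop
endfacet
facet normal 0.364 0.730 -0.579
outer loop
vertex 0.228 1.587 -0.731
vertex 0.399 1.186 -1.129
vertex -0.139 1.427 -1.164
endloop
endfacet
facet normal -0.768 0.390 0.507
outer loop
vertex 0.228 1.587 -0.731
vertex -0.139 1.427 -1.164
vertex -0.219 -0.046 -0.151
endloop
endfacet
facet normal 0.364 0.730 -0.579
outer loop
vertex -0.139 1.427 -1.164
vertex 0.399 1.186 -1.129
vertex 0.032 1.026 -1.562
endloop
endfacet
facet normal -0.953 -0.136 -0.273
outer loop
vertex -0.139 1.427 -1.164
vertex 0.032 1.026 -1.562
vertex -0.219 -0.046 -0.151
endloop
endfacet
facet normal 0.365 0.729 -0.579
outer loop
vertex 0.032 1.026 -1.562
vertex 0.399 1.186 -1.129
vertex 0.569 0.785 -1.527
endloop
endfacet
facet normal -0.291 -0.736 -0.611
outer loop
vertex 0.032 1.026 -1.562
vertex 0.569 0.785 -1.527
vertex -0.219 -0.046 -0.151
endloop
endfacet
facet normal 0.366 0.729 -0.578
outer loop
vertex 0.569 0.785 -1.527
vertex 0.399 1.186 -1.129
vertex 0.936 0.945 -1.093
endloop
endfacet
facet normal 0.557 -0.812 -0.172
outer loop
vertex 0.569 0.785 -1.527
vertex 0.936 0.945 -1.093
vertex -0.219 -0.046 -0.151
endloop
endfacet
facet normal 0.366 0.729 -0.578
outer loop
vertex 0.936 0.945 -1.093
vertex 0.399 1.186 -1.129
vertex 0.766 1.346 -0.695
endloop
endfacet
facet normal 0.741 -0.288 0.606
outer loop
vertex 0.936 0.945 -1.093
vertex 0.766 1.346 -0.695
vertex -0.219 -0.046 -0.151
endloop
endfacet
facet normal -0.517 -0.736 -0.436
outer loop
vertex -2.56 -1.802 -3.335
vertex -3.06 -1.116 -3.9
vertex -2.189 -1.602 -4.113
endloop
endfacet
facet normal 0.906 -0.162 0.391
outer loop
vertex -2.56 -1.802 -3.335
vertex -2.189 -1.602 -4.113
vertex -2.28 -0.004 -3.24
endloop
endfacet
facet normal -0.517 -0.736 -0.437
outer loop
vertex -2.189 -1.602 -4.113
vertex -3.06 -1.116 -3.9
vertex -2.474 -1.035 -4.73
endloop
endfacet
facet normal 0.946 0.195 -0.258
outer loop
vertex -2.189 -1.602 -4.113
vertex -2.474 -1.035 -4.73
vertex -2.28 -0.004 -3.24
endloop
endfacet
facet normal -0.517 -0.737 -0.437
outer loop
vertex -2.474 -1.035 -4.73
vertex -3.06 -1.116 -3.9
vertex -3.201 -0.53 -4.722
endloop
endfacet
facet normal 0.476 0.693 -0.542
outer loop
vertex -2.474 -1.035 -4.73
vertex -3.201 -0.53 -4.722
vertex -2.28 -0.004 -3.24
endloop
endfacet
facet normal -0.517 -0.736 -0.436
outer loop
vertex -3.201 -0.53 -4.722
vertex -3.06 -1.116 -3.9
vertex -3.822 -0.465 -4.095
endloop
endfacet
facet normal -0.149 0.957 -0.247
outer loop
vertex -3.201 -0.53 -4.722
vertex -3.822 -0.465 -4.095
vertex -2.28 -0.004 -3.24
endloop
endfacet
facet normal -0.517 -0.736 -0.436
outer loop
vertex -3.822 -0.465 -4.095
vertex -3.06 -1.116 -3.9
vertex -3.869 -0.891 -3.32
endloop
endfacet
facet normal -0.461 0.789 0.406
outer loop
vertex -3.822 -0.465 -4.095
vertex -3.869 -0.891 -3.32
vertex -2.28 -0.004 -3.24
endloop
endfacet
facet normal -0.518 -0.736 -0.436
outer loop
vertex -3.869 -0.891 -3.32
vertex -3.06 -1.116 -3.9
vertex -3.308 -1.486 -2.982
endloop
endfacet
facet normal -0.222 0.315 0.923
outer loop
vertex -3.869 -0.891 -3.32
vertex -3.308 -1.486 -2.982
vertex -2.28 -0.004 -3.24
endloop
endfacet
facet normal -0.517 -0.736 -0.436
outer loop
vertex -3.308 -1.486 -2.982
vertex -3.06 -1.116 -3.9
vertex -2.56 -1.802 -3.335
endloop
endfacet
facet normal 0.386 -0.109 0.916
outer loop
vertex -3.308 -1.486 -2.982
vertex -2.56 -1.802 -3.335
vertex -2.28 -0.004 -3.24
endloop
endfacet
facet normal 0.746 0.399 -0.533
outer loop
vertex 1.151 -3.234 -1.169
vertex 0.511 -3.215 -2.051
vertex 0.722 -2.522 -1.236
endloop
endfacet
facet normal 0.021 0.106 0.994
outer loop
vertex 1.151 -3.234 -1.169
vertex 0.722 -2.522 -1.236
vertex -0.891 -3.965 -1.049
endloop
endfacet
facet normal 0.747 0.399 -0.532
outer loop
vertex 0.722 -2.522 -1.236
vertex 0.511 -3.215 -2.051
vertex 0.17 -2.216 -1.781
endloop
endfacet
facet normal -0.410 0.552 0.726
outer loop
vertex 0.722 -2.522 -1.236
vertex 0.17 -2.216 -1.781
vertex -0.891 -3.965 -1.049
endloop
endfacet
facet normal 0.746 0.399 -0.533
outer loop
vertex 0.17 -2.216 -1.781
vertex 0.511 -3.215 -2.051
vertex -0.183 -2.495 -2.484
endloop
endfacet
facet normal -0.806 0.564 0.181
outer loop
vertex 0.17 -2.216 -1.781
vertex -0.183 -2.495 -2.484
vertex -0.891 -3.965 -1.049
endloop
endfacet
facet normal 0.746 0.399 -0.532
outer loop
vertex -0.183 -2.495 -2.484
vertex 0.511 -3.215 -2.051
vertex -0.128 -3.196 -2.933
endloop
endfacet
facet normal -0.936 0.134 -0.324
outer loop
vertex -0.183 -2.495 -2.484
vertex -0.128 -3.196 -2.933
vertex -0.891 -3.965 -1.049
endloop
endfacet
facet normal 0.747 0.399 -0.532
outer loop
vertex -0.128 -3.196 -2.933
vertex 0.511 -3.215 -2.051
vertex 0.301 -3.908 -2.865
endloop
endfacet
facet normal -0.725 -0.484 -0.491
outer loop
vertex -0.128 -3.196 -2.933
vertex 0.301 -3.908 -2.865
vertex -0.891 -3.965 -1.049
endloop
endfacet
facet normal 0.747 0.399 -0.532
outer loop
vertex 0.301 -3.908 -2.865
vertex 0.511 -3.215 -2.051
vertex 0.853 -4.214 -2.32
endloop
endfacet
facet normal -0.295 -0.929 -0.223
outer loop
vertex 0.301 -3.908 -2.865
vertex 0.853 -4.214 -2.32
vertex -0.891 -3.965 -1.049
endloop
endfacet
facet normal 0.746 0.399 -0.534
outer loop
vertex 0.853 -4.214 -2.32
vertex 0.511 -3.215 -2.051
vertex 1.206 -3.935 -1.618
endloop
endfacet
facet normal 0.101 -0.941 0.323
outer loop
vertex 0.853 -4.214 -2.32
vertex 1.206 -3.935 -1.618
vertex -0.891 -3.965 -1.049
endloop
endfacet
facet normal 0.746 0.400 -0.533
outer loop
vertex 1.206 -3.935 -1.618
vertex 0.511 -3.215 -2.051
vertex 1.151 -3.234 -1.169
endloop
endfacet
facet normal 0.232 -0.512 0.827
outer loop
vertex 1.206 -3.935 -1.618
vertex 1.151 -3.234 -1.169
vertex -0.891 -3.965 -1.049
endloop
endfacet

endsolid


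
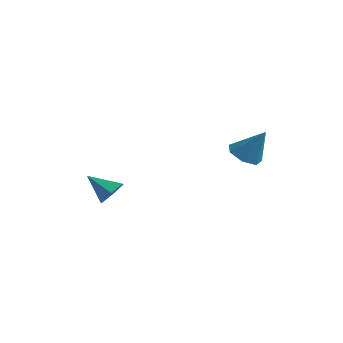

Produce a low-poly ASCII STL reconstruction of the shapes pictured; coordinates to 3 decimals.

solid 
facet normal -0.520 -0.154 -0.840
outer loop
vertex 3.428 3.64 -1.819
vertex 2.818 3.8 -1.471
vertex 3.261 4.242 -1.826
endloop
endfacet
facet normal 0.954 0.263 -0.147
outer loop
vertex 3.428 3.64 -1.819
vertex 3.261 4.242 -1.826
vertex 3.562 4.02 -0.269
endloop
endfacet
facet normal -0.520 -0.154 -0.840
outer loop
vertex 3.261 4.242 -1.826
vertex 2.818 3.8 -1.471
vertex 2.761 4.511 -1.566
endloop
endfacet
facet normal 0.486 0.873 0.031
outer loop
vertex 3.261 4.242 -1.826
vertex 2.761 4.511 -1.566
vertex 3.562 4.02 -0.269
endloop
endfacet
facet normal -0.520 -0.154 -0.840
outer loop
vertex 2.761 4.511 -1.566
vertex 2.818 3.8 -1.471
vertex 2.304 4.244 -1.234
endloop
endfacet
facet normal -0.187 0.875 0.447
outer loop
vertex 2.761 4.511 -1.566
vertex 2.304 4.244 -1.234
vertex 3.562 4.02 -0.269
endloop
endfacet
facet normal -0.521 -0.155 -0.840
outer loop
vertex 2.304 4.244 -1.234
vertex 2.818 3.8 -1.471
vertex 2.234 3.643 -1.08
endloop
endfacet
facet normal -0.556 0.266 0.787
outer loop
vertex 2.304 4.244 -1.234
vertex 2.234 3.643 -1.08
vertex 3.562 4.02 -0.269
endloop
endfacet
facet normal -0.521 -0.155 -0.840
outer loop
vertex 2.234 3.643 -1.08
vertex 2.818 3.8 -1.471
vertex 2.604 3.159 -1.22
endloop
endfacet
facet normal -0.346 -0.495 0.797
outer loop
vertex 2.234 3.643 -1.08
vertex 2.604 3.159 -1.22
vertex 3.562 4.02 -0.269
endloop
endfacet
facet normal -0.521 -0.155 -0.840
outer loop
vertex 2.604 3.159 -1.22
vertex 2.818 3.8 -1.471
vertex 3.135 3.158 -1.549
endloop
endfacet
facet normal 0.288 -0.836 0.467
outer loop
vertex 2.604 3.159 -1.22
vertex 3.135 3.158 -1.549
vertex 3.562 4.02 -0.269
endloop
endfacet
facet normal -0.520 -0.155 -0.840
outer loop
vertex 3.135 3.158 -1.549
vertex 2.818 3.8 -1.471
vertex 3.428 3.64 -1.819
endloop
endfacet
facet normal 0.865 -0.499 0.048
outer loop
vertex 3.135 3.158 -1.549
vertex 3.428 3.64 -1.819
vertex 3.562 4.02 -0.269
endloop
endfacet
facet normal 0.765 0.213 -0.608
outer loop
vertex -1.19 1.783 -3.232
vertex -1.592 1.664 -3.78
vertex -1.555 2.298 -3.511
endloop
endfacet
facet normal 0.001 0.477 0.879
outer loop
vertex -1.19 1.783 -3.232
vertex -1.555 2.298 -3.511
vertex -2.548 1.396 -3.02
endloop
endfacet
facet normal 0.764 0.214 -0.609
outer loop
vertex -1.555 2.298 -3.511
vertex -1.592 1.664 -3.78
vertex -1.958 2.179 -4.058
endloop
endfacet
facet normal -0.577 0.775 0.257
outer loop
vertex -1.555 2.298 -3.511
vertex -1.958 2.179 -4.058
vertex -2.548 1.396 -3.02
endloop
endfacet
facet normal 0.764 0.215 -0.608
outer loop
vertex -1.958 2.179 -4.058
vertex -1.592 1.664 -3.78
vertex -1.995 1.545 -4.328
endloop
endfacet
facet normal -0.909 0.207 -0.361
outer loop
vertex -1.958 2.179 -4.058
vertex -1.995 1.545 -4.328
vertex -2.548 1.396 -3.02
endloop
endfacet
facet normal 0.764 0.215 -0.608
outer loop
vertex -1.995 1.545 -4.328
vertex -1.592 1.664 -3.78
vertex -1.629 1.03 -4.05
endloop
endfacet
facet normal -0.661 -0.661 -0.355
outer loop
vertex -1.995 1.545 -4.328
vertex -1.629 1.03 -4.05
vertex -2.548 1.396 -3.02
endloop
endfacet
facet normal 0.765 0.214 -0.608
outer loop
vertex -1.629 1.03 -4.05
vertex -1.592 1.664 -3.78
vertex -1.227 1.149 -3.502
endloop
endfacet
facet normal -0.082 -0.960 0.268
outer loop
vertex -1.629 1.03 -4.05
vertex -1.227 1.149 -3.502
vertex -2.548 1.396 -3.02
endloop
endfacet
facet normal 0.765 0.214 -0.608
outer loop
vertex -1.227 1.149 -3.502
vertex -1.592 1.664 -3.78
vertex -1.19 1.783 -3.232
endloop
endfacet
facet normal 0.250 -0.392 0.886
outer loop
vertex -1.227 1.149 -3.502
vertex -1.19 1.783 -3.232
vertex -2.548 1.396 -3.02
endloop
endfacet

endsolid


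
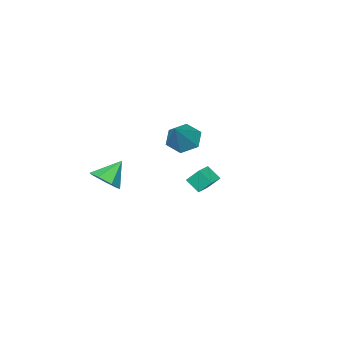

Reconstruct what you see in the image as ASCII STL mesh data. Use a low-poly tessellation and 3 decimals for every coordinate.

solid 
facet normal -0.953 -0.277 -0.121
outer loop
vertex 2.119 3.635 3.264
vertex 1.975 4.416 2.608
vertex 2.411 2.992 2.433
endloop
endfacet
facet normal 0.140 -0.759 0.636
outer loop
vertex 3.345 3.264 2.552
vertex 2.119 3.635 3.264
vertex 2.411 2.992 2.433
endloop
endfacet
facet normal -0.953 -0.277 -0.121
outer loop
vertex 2.411 2.992 2.433
vertex 1.975 4.416 2.608
vertex 2.267 3.773 1.778
endloop
endfacet
facet normal 0.269 -0.589 -0.762
outer loop
vertex 2.267 3.773 1.778
vertex 3.345 3.264 2.552
vertex 2.411 2.992 2.433
endloop
endfacet
facet normal -0.269 0.590 0.761
outer loop
vertex 2.119 3.635 3.264
vertex 2.909 4.688 2.727
vertex 1.975 4.416 2.608
endloop
endfacet
facet normal 0.140 -0.758 0.637
outer loop
vertex 3.053 3.907 3.382
vertex 2.119 3.635 3.264
vertex 3.345 3.264 2.552
endloop
endfacet
facet normal -0.268 0.590 0.762
outer loop
vertex 3.053 3.907 3.382
vertex 2.909 4.688 2.727
vertex 2.119 3.635 3.264
endloop
endfacet
facet normal -0.140 0.758 -0.637
outer loop
vertex 1.975 4.416 2.608
vertex 2.909 4.688 2.727
vertex 2.267 3.773 1.778
endloop
endfacet
facet normal 0.268 -0.590 -0.761
outer loop
vertex 3.201 4.045 1.896
vertex 3.345 3.264 2.552
vertex 2.267 3.773 1.778
endloop
endfacet
facet normal -0.141 0.759 -0.636
outer loop
vertex 2.267 3.773 1.778
vertex 2.909 4.688 2.727
vertex 3.201 4.045 1.896
endloop
endfacet
facet normal 0.953 0.277 0.121
outer loop
vertex 3.201 4.045 1.896
vertex 3.053 3.907 3.382
vertex 3.345 3.264 2.552
endloop
endfacet
facet normal 0.953 0.277 0.121
outer loop
vertex 2.909 4.688 2.727
vertex 3.053 3.907 3.382
vertex 3.201 4.045 1.896
endloop
endfacet
facet normal -0.636 -0.327 -0.699
outer loop
vertex -0.301 -0.903 1.649
vertex -0.935 -1.317 2.42
vertex -1.086 -0.302 2.083
endloop
endfacet
facet normal 0.492 0.831 -0.260
outer loop
vertex -0.301 -0.903 1.649
vertex -1.086 -0.302 2.083
vertex 0.415 -0.623 3.9
endloop
endfacet
facet normal -0.637 -0.327 -0.699
outer loop
vertex -1.086 -0.302 2.083
vertex -0.935 -1.317 2.42
vertex -1.72 -0.715 2.854
endloop
endfacet
facet normal -0.201 0.923 0.329
outer loop
vertex -1.086 -0.302 2.083
vertex -1.72 -0.715 2.854
vertex 0.415 -0.623 3.9
endloop
endfacet
facet normal -0.637 -0.327 -0.698
outer loop
vertex -1.72 -0.715 2.854
vertex -0.935 -1.317 2.42
vertex -1.568 -1.73 3.191
endloop
endfacet
facet normal -0.437 0.224 0.871
outer loop
vertex -1.72 -0.715 2.854
vertex -1.568 -1.73 3.191
vertex 0.415 -0.623 3.9
endloop
endfacet
facet normal -0.637 -0.327 -0.698
outer loop
vertex -1.568 -1.73 3.191
vertex -0.935 -1.317 2.42
vertex -0.783 -2.331 2.757
endloop
endfacet
facet normal 0.022 -0.567 0.824
outer loop
vertex -1.568 -1.73 3.191
vertex -0.783 -2.331 2.757
vertex 0.415 -0.623 3.9
endloop
endfacet
facet normal -0.637 -0.327 -0.698
outer loop
vertex -0.783 -2.331 2.757
vertex -0.935 -1.317 2.42
vertex -0.15 -1.918 1.986
endloop
endfacet
facet normal 0.715 -0.658 0.234
outer loop
vertex -0.783 -2.331 2.757
vertex -0.15 -1.918 1.986
vertex 0.415 -0.623 3.9
endloop
endfacet
facet normal -0.636 -0.327 -0.699
outer loop
vertex -0.15 -1.918 1.986
vertex -0.935 -1.317 2.42
vertex -0.301 -0.903 1.649
endloop
endfacet
facet normal 0.951 0.039 -0.307
outer loop
vertex -0.15 -1.918 1.986
vertex -0.301 -0.903 1.649
vertex 0.415 -0.623 3.9
endloop
endfacet
facet normal 0.711 -0.053 -0.701
outer loop
vertex 3.665 -3.993 0.357
vertex 3.111 -3.375 -0.252
vertex 3.821 -3.118 0.449
endloop
endfacet
facet normal 0.254 -0.146 0.956
outer loop
vertex 3.665 -3.993 0.357
vertex 3.821 -3.118 0.449
vertex 1.909 -3.285 0.932
endloop
endfacet
facet normal 0.711 -0.054 -0.701
outer loop
vertex 3.821 -3.118 0.449
vertex 3.111 -3.375 -0.252
vertex 3.442 -2.436 0.012
endloop
endfacet
facet normal 0.149 0.591 0.793
outer loop
vertex 3.821 -3.118 0.449
vertex 3.442 -2.436 0.012
vertex 1.909 -3.285 0.932
endloop
endfacet
facet normal 0.711 -0.054 -0.701
outer loop
vertex 3.442 -2.436 0.012
vertex 3.111 -3.375 -0.252
vertex 2.814 -2.461 -0.623
endloop
endfacet
facet normal -0.326 0.901 0.287
outer loop
vertex 3.442 -2.436 0.012
vertex 2.814 -2.461 -0.623
vertex 1.909 -3.285 0.932
endloop
endfacet
facet normal 0.711 -0.053 -0.701
outer loop
vertex 2.814 -2.461 -0.623
vertex 3.111 -3.375 -0.252
vertex 2.41 -3.174 -0.979
endloop
endfacet
facet normal -0.814 0.552 -0.181
outer loop
vertex 2.814 -2.461 -0.623
vertex 2.41 -3.174 -0.979
vertex 1.909 -3.285 0.932
endloop
endfacet
facet normal 0.712 -0.053 -0.701
outer loop
vertex 2.41 -3.174 -0.979
vertex 3.111 -3.375 -0.252
vertex 2.534 -4.038 -0.788
endloop
endfacet
facet normal -0.946 -0.193 -0.259
outer loop
vertex 2.41 -3.174 -0.979
vertex 2.534 -4.038 -0.788
vertex 1.909 -3.285 0.932
endloop
endfacet
facet normal 0.711 -0.053 -0.701
outer loop
vertex 2.534 -4.038 -0.788
vertex 3.111 -3.375 -0.252
vertex 3.093 -4.403 -0.193
endloop
endfacet
facet normal -0.624 -0.773 0.112
outer loop
vertex 2.534 -4.038 -0.788
vertex 3.093 -4.403 -0.193
vertex 1.909 -3.285 0.932
endloop
endfacet
facet normal 0.712 -0.053 -0.701
outer loop
vertex 3.093 -4.403 -0.193
vertex 3.111 -3.375 -0.252
vertex 3.665 -3.993 0.357
endloop
endfacet
facet normal -0.089 -0.752 0.653
outer loop
vertex 3.093 -4.403 -0.193
vertex 3.665 -3.993 0.357
vertex 1.909 -3.285 0.932
endloop
endfacet

endsolid


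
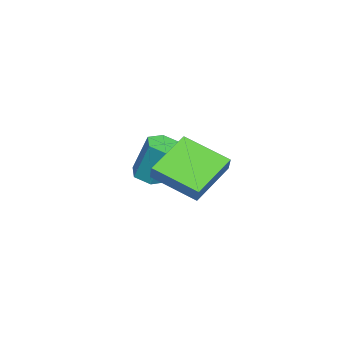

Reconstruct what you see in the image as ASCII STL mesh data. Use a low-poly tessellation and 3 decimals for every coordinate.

solid 
facet normal -0.527 -0.201 -0.826
outer loop
vertex 2.122 2.542 1.395
vertex 2.601 4.468 0.62
vertex 3.876 1.735 0.473
endloop
endfacet
facet normal -0.225 -0.904 0.363
outer loop
vertex 4.339 1.912 1.2
vertex 2.122 2.542 1.395
vertex 3.876 1.735 0.473
endloop
endfacet
facet normal -0.527 -0.201 -0.826
outer loop
vertex 3.876 1.735 0.473
vertex 2.601 4.468 0.62
vertex 4.355 3.661 -0.302
endloop
endfacet
facet normal 0.820 -0.377 -0.430
outer loop
vertex 4.355 3.661 -0.302
vertex 4.339 1.912 1.2
vertex 3.876 1.735 0.473
endloop
endfacet
facet normal -0.820 0.377 0.430
outer loop
vertex 2.122 2.542 1.395
vertex 3.064 4.645 1.347
vertex 2.601 4.468 0.62
endloop
endfacet
facet normal -0.225 -0.904 0.363
outer loop
vertex 2.585 2.719 2.122
vertex 2.122 2.542 1.395
vertex 4.339 1.912 1.2
endloop
endfacet
facet normal -0.820 0.377 0.430
outer loop
vertex 2.585 2.719 2.122
vertex 3.064 4.645 1.347
vertex 2.122 2.542 1.395
endloop
endfacet
facet normal 0.225 0.904 -0.363
outer loop
vertex 2.601 4.468 0.62
vertex 3.064 4.645 1.347
vertex 4.355 3.661 -0.302
endloop
endfacet
facet normal 0.820 -0.377 -0.430
outer loop
vertex 4.818 3.838 0.425
vertex 4.339 1.912 1.2
vertex 4.355 3.661 -0.302
endloop
endfacet
facet normal 0.225 0.904 -0.363
outer loop
vertex 4.355 3.661 -0.302
vertex 3.064 4.645 1.347
vertex 4.818 3.838 0.425
endloop
endfacet
facet normal 0.527 0.201 0.826
outer loop
vertex 4.818 3.838 0.425
vertex 2.585 2.719 2.122
vertex 4.339 1.912 1.2
endloop
endfacet
facet normal 0.527 0.201 0.826
outer loop
vertex 3.064 4.645 1.347
vertex 2.585 2.719 2.122
vertex 4.818 3.838 0.425
endloop
endfacet
facet normal -0.047 -0.331 -0.942
outer loop
vertex -0.345 -0.065 -2.019
vertex -0.958 0.414 -2.157
vertex -0.221 0.669 -2.283
endloop
endfacet
facet normal 0.986 -0.164 0.008
outer loop
vertex -0.345 -0.065 -2.019
vertex -0.221 0.669 -2.283
vertex -0.249 0.606 -0.106
endloop
endfacet
facet normal 0.986 -0.164 0.008
outer loop
vertex -0.249 0.606 -0.106
vertex -0.221 0.669 -2.283
vertex -0.125 1.341 -0.37
endloop
endfacet
facet normal 0.048 0.330 0.943
outer loop
vertex -0.249 0.606 -0.106
vertex -0.125 1.341 -0.37
vertex -0.862 1.086 -0.243
endloop
endfacet
facet normal -0.047 -0.331 -0.942
outer loop
vertex -0.221 0.669 -2.283
vertex -0.958 0.414 -2.157
vertex -0.834 1.148 -2.421
endloop
endfacet
facet normal 0.629 0.723 -0.286
outer loop
vertex -0.221 0.669 -2.283
vertex -0.834 1.148 -2.421
vertex -0.125 1.341 -0.37
endloop
endfacet
facet normal 0.629 0.723 -0.285
outer loop
vertex -0.125 1.341 -0.37
vertex -0.834 1.148 -2.421
vertex -0.738 1.82 -0.507
endloop
endfacet
facet normal 0.048 0.331 0.942
outer loop
vertex -0.125 1.341 -0.37
vertex -0.738 1.82 -0.507
vertex -0.862 1.086 -0.243
endloop
endfacet
facet normal -0.048 -0.331 -0.942
outer loop
vertex -0.834 1.148 -2.421
vertex -0.958 0.414 -2.157
vertex -1.571 0.894 -2.294
endloop
endfacet
facet normal -0.356 0.887 -0.294
outer loop
vertex -0.834 1.148 -2.421
vertex -1.571 0.894 -2.294
vertex -0.738 1.82 -0.507
endloop
endfacet
facet normal -0.357 0.887 -0.293
outer loop
vertex -0.738 1.82 -0.507
vertex -1.571 0.894 -2.294
vertex -1.475 1.565 -0.381
endloop
endfacet
facet normal 0.047 0.331 0.942
outer loop
vertex -0.738 1.82 -0.507
vertex -1.475 1.565 -0.381
vertex -0.862 1.086 -0.243
endloop
endfacet
facet normal -0.048 -0.330 -0.943
outer loop
vertex -1.571 0.894 -2.294
vertex -0.958 0.414 -2.157
vertex -1.695 0.159 -2.03
endloop
endfacet
facet normal -0.986 0.164 -0.008
outer loop
vertex -1.571 0.894 -2.294
vertex -1.695 0.159 -2.03
vertex -1.475 1.565 -0.381
endloop
endfacet
facet normal -0.986 0.164 -0.008
outer loop
vertex -1.475 1.565 -0.381
vertex -1.695 0.159 -2.03
vertex -1.599 0.831 -0.117
endloop
endfacet
facet normal 0.047 0.331 0.942
outer loop
vertex -1.475 1.565 -0.381
vertex -1.599 0.831 -0.117
vertex -0.862 1.086 -0.243
endloop
endfacet
facet normal -0.048 -0.331 -0.942
outer loop
vertex -1.695 0.159 -2.03
vertex -0.958 0.414 -2.157
vertex -1.082 -0.32 -1.893
endloop
endfacet
facet normal -0.629 -0.723 0.286
outer loop
vertex -1.695 0.159 -2.03
vertex -1.082 -0.32 -1.893
vertex -1.599 0.831 -0.117
endloop
endfacet
facet normal -0.629 -0.723 0.285
outer loop
vertex -1.599 0.831 -0.117
vertex -1.082 -0.32 -1.893
vertex -0.986 0.352 0.021
endloop
endfacet
facet normal 0.047 0.331 0.942
outer loop
vertex -1.599 0.831 -0.117
vertex -0.986 0.352 0.021
vertex -0.862 1.086 -0.243
endloop
endfacet
facet normal -0.047 -0.331 -0.942
outer loop
vertex -1.082 -0.32 -1.893
vertex -0.958 0.414 -2.157
vertex -0.345 -0.065 -2.019
endloop
endfacet
facet normal 0.357 -0.887 0.293
outer loop
vertex -1.082 -0.32 -1.893
vertex -0.345 -0.065 -2.019
vertex -0.986 0.352 0.021
endloop
endfacet
facet normal 0.356 -0.887 0.293
outer loop
vertex -0.986 0.352 0.021
vertex -0.345 -0.065 -2.019
vertex -0.249 0.606 -0.106
endloop
endfacet
facet normal 0.048 0.331 0.942
outer loop
vertex -0.986 0.352 0.021
vertex -0.249 0.606 -0.106
vertex -0.862 1.086 -0.243
endloop
endfacet

endsolid


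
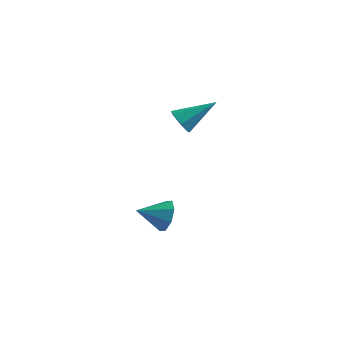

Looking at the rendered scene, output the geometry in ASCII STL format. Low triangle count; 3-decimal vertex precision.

solid 
facet normal -0.676 -0.511 -0.530
outer loop
vertex -1.104 1.858 3.049
vertex -1.694 2.323 3.353
vertex -1.255 2.438 2.682
endloop
endfacet
facet normal 0.885 -0.062 -0.461
outer loop
vertex -1.104 1.858 3.049
vertex -1.255 2.438 2.682
vertex -0.246 3.417 4.487
endloop
endfacet
facet normal -0.676 -0.511 -0.530
outer loop
vertex -1.255 2.438 2.682
vertex -1.694 2.323 3.353
vertex -1.736 2.931 2.82
endloop
endfacet
facet normal 0.475 0.634 -0.610
outer loop
vertex -1.255 2.438 2.682
vertex -1.736 2.931 2.82
vertex -0.246 3.417 4.487
endloop
endfacet
facet normal -0.677 -0.511 -0.530
outer loop
vertex -1.736 2.931 2.82
vertex -1.694 2.323 3.353
vertex -2.185 2.967 3.359
endloop
endfacet
facet normal -0.127 0.977 -0.171
outer loop
vertex -1.736 2.931 2.82
vertex -2.185 2.967 3.359
vertex -0.246 3.417 4.487
endloop
endfacet
facet normal -0.676 -0.510 -0.531
outer loop
vertex -2.185 2.967 3.359
vertex -1.694 2.323 3.353
vertex -2.265 2.517 3.893
endloop
endfacet
facet normal -0.471 0.708 0.526
outer loop
vertex -2.185 2.967 3.359
vertex -2.265 2.517 3.893
vertex -0.246 3.417 4.487
endloop
endfacet
facet normal -0.675 -0.513 -0.530
outer loop
vertex -2.265 2.517 3.893
vertex -1.694 2.323 3.353
vertex -1.914 1.922 4.021
endloop
endfacet
facet normal -0.295 0.031 0.955
outer loop
vertex -2.265 2.517 3.893
vertex -1.914 1.922 4.021
vertex -0.246 3.417 4.487
endloop
endfacet
facet normal -0.677 -0.511 -0.530
outer loop
vertex -1.914 1.922 4.021
vertex -1.694 2.323 3.353
vertex -1.398 1.628 3.645
endloop
endfacet
facet normal 0.267 -0.546 0.794
outer loop
vertex -1.914 1.922 4.021
vertex -1.398 1.628 3.645
vertex -0.246 3.417 4.487
endloop
endfacet
facet normal -0.676 -0.511 -0.531
outer loop
vertex -1.398 1.628 3.645
vertex -1.694 2.323 3.353
vertex -1.104 1.858 3.049
endloop
endfacet
facet normal 0.792 -0.588 0.164
outer loop
vertex -1.398 1.628 3.645
vertex -1.104 1.858 3.049
vertex -0.246 3.417 4.487
endloop
endfacet
facet normal 0.779 0.508 -0.369
outer loop
vertex -1.441 0.907 -2.009
vertex -1.987 1.166 -2.805
vertex -1.819 1.564 -1.903
endloop
endfacet
facet normal -0.054 -0.189 0.980
outer loop
vertex -1.441 0.907 -2.009
vertex -1.819 1.564 -1.903
vertex -3.233 0.354 -2.215
endloop
endfacet
facet normal 0.779 0.508 -0.369
outer loop
vertex -1.819 1.564 -1.903
vertex -1.987 1.166 -2.805
vertex -2.296 1.988 -2.326
endloop
endfacet
facet normal -0.455 0.318 0.832
outer loop
vertex -1.819 1.564 -1.903
vertex -2.296 1.988 -2.326
vertex -3.233 0.354 -2.215
endloop
endfacet
facet normal 0.779 0.508 -0.369
outer loop
vertex -2.296 1.988 -2.326
vertex -1.987 1.166 -2.805
vertex -2.592 1.931 -3.029
endloop
endfacet
facet normal -0.817 0.489 0.304
outer loop
vertex -2.296 1.988 -2.326
vertex -2.592 1.931 -3.029
vertex -3.233 0.354 -2.215
endloop
endfacet
facet normal 0.779 0.508 -0.369
outer loop
vertex -2.592 1.931 -3.029
vertex -1.987 1.166 -2.805
vertex -2.534 1.426 -3.601
endloop
endfacet
facet normal -0.929 0.226 -0.294
outer loop
vertex -2.592 1.931 -3.029
vertex -2.534 1.426 -3.601
vertex -3.233 0.354 -2.215
endloop
endfacet
facet normal 0.778 0.508 -0.369
outer loop
vertex -2.534 1.426 -3.601
vertex -1.987 1.166 -2.805
vertex -2.155 0.769 -3.707
endloop
endfacet
facet normal -0.724 -0.319 -0.612
outer loop
vertex -2.534 1.426 -3.601
vertex -2.155 0.769 -3.707
vertex -3.233 0.354 -2.215
endloop
endfacet
facet normal 0.779 0.508 -0.368
outer loop
vertex -2.155 0.769 -3.707
vertex -1.987 1.166 -2.805
vertex -1.679 0.345 -3.285
endloop
endfacet
facet normal -0.324 -0.825 -0.463
outer loop
vertex -2.155 0.769 -3.707
vertex -1.679 0.345 -3.285
vertex -3.233 0.354 -2.215
endloop
endfacet
facet normal 0.778 0.508 -0.369
outer loop
vertex -1.679 0.345 -3.285
vertex -1.987 1.166 -2.805
vertex -1.382 0.402 -2.581
endloop
endfacet
facet normal 0.039 -0.997 0.064
outer loop
vertex -1.679 0.345 -3.285
vertex -1.382 0.402 -2.581
vertex -3.233 0.354 -2.215
endloop
endfacet
facet normal 0.778 0.508 -0.368
outer loop
vertex -1.382 0.402 -2.581
vertex -1.987 1.166 -2.805
vertex -1.441 0.907 -2.009
endloop
endfacet
facet normal 0.150 -0.733 0.663
outer loop
vertex -1.382 0.402 -2.581
vertex -1.441 0.907 -2.009
vertex -3.233 0.354 -2.215
endloop
endfacet

endsolid
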